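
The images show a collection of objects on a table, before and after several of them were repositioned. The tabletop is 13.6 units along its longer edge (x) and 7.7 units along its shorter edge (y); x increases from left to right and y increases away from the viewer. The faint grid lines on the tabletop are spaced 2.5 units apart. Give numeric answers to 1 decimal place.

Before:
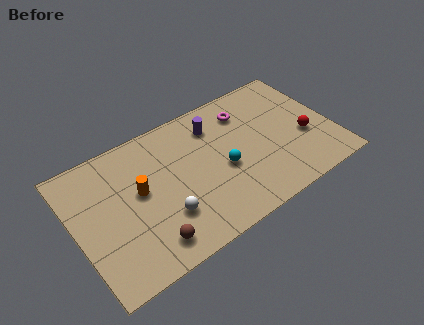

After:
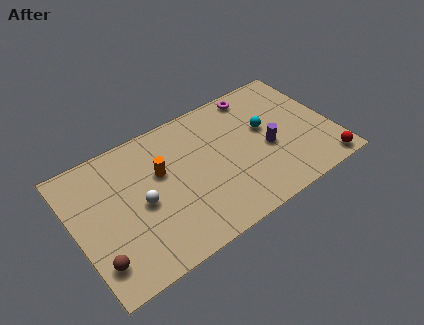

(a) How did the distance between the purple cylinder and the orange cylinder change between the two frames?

+1.1

They were about 4.6 units apart before and 5.7 after — 1.1 units further apart.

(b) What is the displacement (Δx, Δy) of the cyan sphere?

(2.5, 1.2)

The cyan sphere was at about (7.7, 3.3) and moved to about (10.2, 4.5).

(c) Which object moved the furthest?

the purple cylinder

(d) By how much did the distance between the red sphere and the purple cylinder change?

-1.7

The distance was about 5.3 in the first image and 3.6 in the second, so they moved 1.7 units closer together.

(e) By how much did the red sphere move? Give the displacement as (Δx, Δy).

(0.6, -2.2)

The red sphere was at about (12.1, 3.0) and moved to about (12.7, 0.8).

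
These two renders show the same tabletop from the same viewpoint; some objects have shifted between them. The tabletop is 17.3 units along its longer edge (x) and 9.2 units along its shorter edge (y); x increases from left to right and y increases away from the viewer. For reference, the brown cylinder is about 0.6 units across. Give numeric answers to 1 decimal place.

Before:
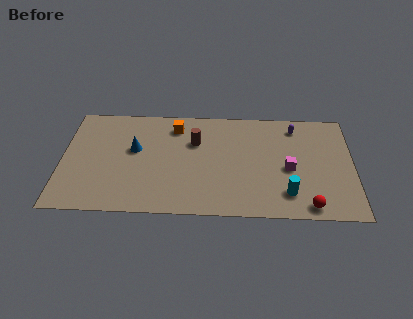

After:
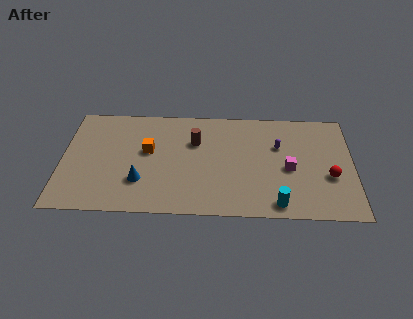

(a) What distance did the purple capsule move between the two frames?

2.0

The purple capsule was near (13.9, 7.7) before and (12.9, 6.0) after, so it travelled √(1.0² + 1.7²) ≈ 2.0 units.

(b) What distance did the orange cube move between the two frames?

2.7

The orange cube was near (6.7, 7.5) before and (5.1, 5.3) after, so it travelled √(1.6² + 2.2²) ≈ 2.7 units.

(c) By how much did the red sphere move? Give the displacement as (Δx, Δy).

(1.3, 2.5)

The red sphere was at about (14.6, 1.0) and moved to about (15.9, 3.5).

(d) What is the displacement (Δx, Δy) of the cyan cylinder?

(-0.6, -0.9)

The cyan cylinder started near (13.4, 2.0) and ended near (12.8, 1.1).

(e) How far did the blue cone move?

2.7

The blue cone was near (4.3, 5.4) before and (4.7, 2.7) after, so it travelled √(0.4² + 2.7²) ≈ 2.7 units.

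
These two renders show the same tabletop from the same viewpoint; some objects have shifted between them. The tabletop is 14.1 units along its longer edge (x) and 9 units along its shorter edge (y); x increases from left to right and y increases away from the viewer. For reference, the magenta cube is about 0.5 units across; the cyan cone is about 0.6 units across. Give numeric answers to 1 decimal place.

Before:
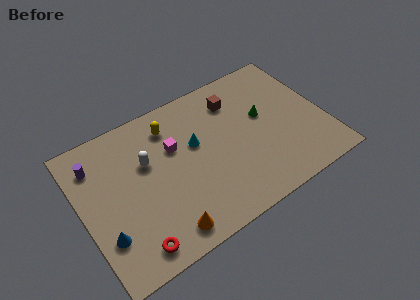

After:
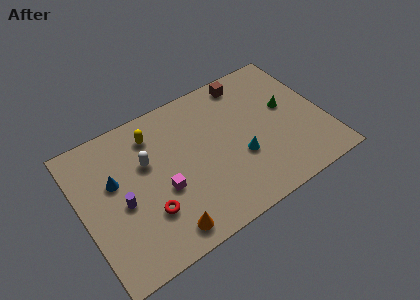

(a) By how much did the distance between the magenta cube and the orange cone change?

-2.4

The distance was about 4.8 in the first image and 2.4 in the second, so they moved 2.4 units closer together.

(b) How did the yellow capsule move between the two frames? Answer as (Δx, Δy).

(-1.0, 0.0)

The yellow capsule started near (5.5, 7.2) and ended near (4.5, 7.2).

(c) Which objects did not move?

the white capsule and the orange cone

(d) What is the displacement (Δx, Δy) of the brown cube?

(0.9, 0.9)

The brown cube was at about (9.3, 7.0) and moved to about (10.2, 7.9).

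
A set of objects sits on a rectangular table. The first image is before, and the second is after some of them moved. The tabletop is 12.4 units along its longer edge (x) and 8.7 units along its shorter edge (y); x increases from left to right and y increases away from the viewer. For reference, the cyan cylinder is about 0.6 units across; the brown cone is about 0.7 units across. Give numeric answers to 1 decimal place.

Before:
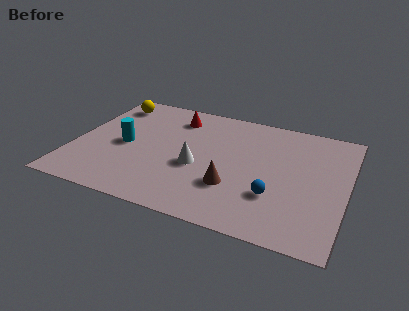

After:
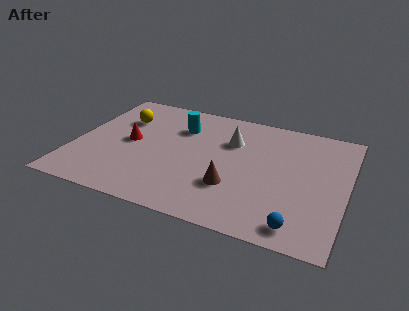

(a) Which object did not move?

the brown cone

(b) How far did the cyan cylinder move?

3.2

The cyan cylinder moved from about (2.3, 4.1) to (4.6, 6.3), a distance of √(2.3² + 2.2²) ≈ 3.2.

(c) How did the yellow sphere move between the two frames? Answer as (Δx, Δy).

(0.7, -1.1)

From the two frames, the yellow sphere sits at roughly (1.2, 7.2) before and (1.9, 6.1) after.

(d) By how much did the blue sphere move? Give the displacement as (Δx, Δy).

(1.2, -1.6)

From the two frames, the blue sphere sits at roughly (9.3, 2.7) before and (10.5, 1.1) after.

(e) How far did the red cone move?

3.2

The red cone moved from about (4.3, 7.0) to (2.5, 4.4), a distance of √(1.8² + 2.6²) ≈ 3.2.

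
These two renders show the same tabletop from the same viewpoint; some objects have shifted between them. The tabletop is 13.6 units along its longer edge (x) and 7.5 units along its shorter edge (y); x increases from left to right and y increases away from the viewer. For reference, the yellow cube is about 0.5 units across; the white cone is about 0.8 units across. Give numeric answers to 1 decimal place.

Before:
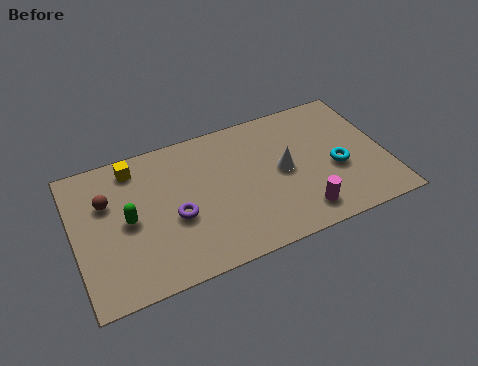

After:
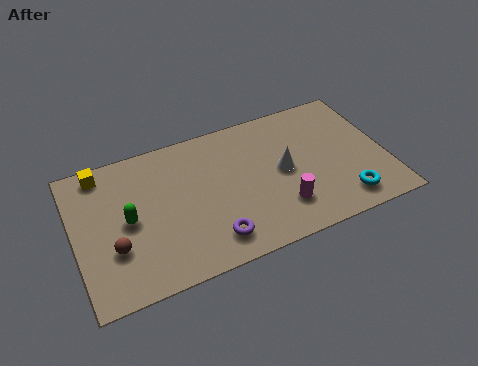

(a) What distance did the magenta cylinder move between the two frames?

1.0

The magenta cylinder moved from about (9.6, 1.3) to (8.8, 1.9), a distance of √(0.8² + 0.6²) ≈ 1.0.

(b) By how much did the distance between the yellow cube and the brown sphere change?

+2.2

Before: roughly 1.9 units apart; after: 4.1. That's 2.2 units further apart.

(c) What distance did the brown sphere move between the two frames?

2.5

The brown sphere was near (1.5, 5.0) before and (1.6, 2.5) after, so it travelled √(0.1² + 2.5²) ≈ 2.5 units.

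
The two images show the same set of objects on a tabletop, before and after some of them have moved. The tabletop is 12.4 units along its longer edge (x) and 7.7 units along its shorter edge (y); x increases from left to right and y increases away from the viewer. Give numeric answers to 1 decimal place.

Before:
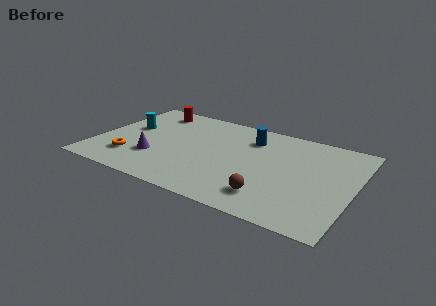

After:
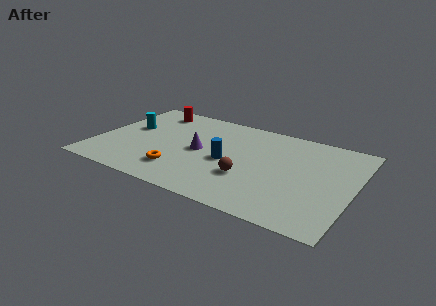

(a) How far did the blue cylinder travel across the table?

2.5

The blue cylinder was near (7.2, 5.9) before and (6.4, 3.5) after, so it travelled √(0.8² + 2.4²) ≈ 2.5 units.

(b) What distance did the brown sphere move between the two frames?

1.6

The brown sphere was near (8.7, 1.6) before and (7.5, 2.6) after, so it travelled √(1.2² + 1.0²) ≈ 1.6 units.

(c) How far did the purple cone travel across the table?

2.4

From (3.0, 2.4) to (5.0, 3.8), the purple cone covered √(2.0² + 1.4²) ≈ 2.4 units.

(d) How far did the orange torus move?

2.4

From (1.9, 1.9) to (4.3, 1.8), the orange torus covered √(2.4² + 0.1²) ≈ 2.4 units.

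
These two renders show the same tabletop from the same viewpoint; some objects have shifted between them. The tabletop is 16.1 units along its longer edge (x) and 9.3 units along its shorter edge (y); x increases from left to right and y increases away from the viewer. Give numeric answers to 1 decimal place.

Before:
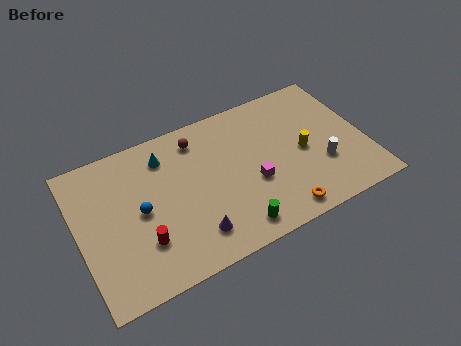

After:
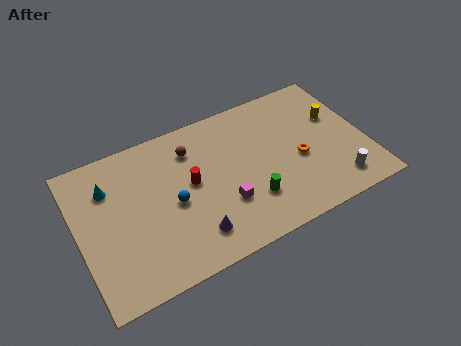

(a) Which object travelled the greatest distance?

the red cylinder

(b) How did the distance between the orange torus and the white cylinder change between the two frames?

-0.4

They were about 3.4 units apart before and 3.0 after — 0.4 units closer together.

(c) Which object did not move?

the purple cone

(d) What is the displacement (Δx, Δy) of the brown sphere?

(-0.4, -0.5)

The brown sphere was at about (7.0, 7.7) and moved to about (6.6, 7.2).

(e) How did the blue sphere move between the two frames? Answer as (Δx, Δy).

(1.8, -0.3)

The blue sphere was at about (3.4, 4.6) and moved to about (5.2, 4.3).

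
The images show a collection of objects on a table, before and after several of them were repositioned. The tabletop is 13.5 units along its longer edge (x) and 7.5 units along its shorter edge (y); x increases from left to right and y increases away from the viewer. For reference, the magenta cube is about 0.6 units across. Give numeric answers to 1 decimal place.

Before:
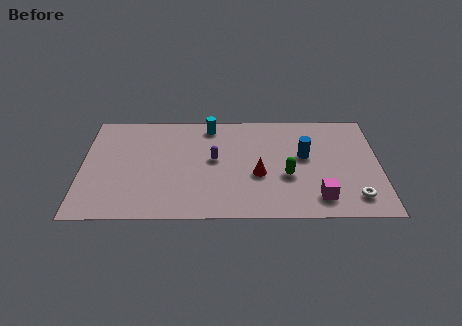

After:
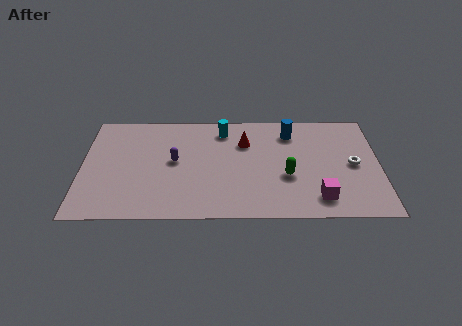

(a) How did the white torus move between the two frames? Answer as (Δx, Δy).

(0.0, 2.3)

From the two frames, the white torus sits at roughly (12.3, 1.4) before and (12.3, 3.7) after.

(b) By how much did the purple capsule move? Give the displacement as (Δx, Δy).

(-1.8, -0.1)

The purple capsule was at about (6.0, 4.1) and moved to about (4.2, 4.0).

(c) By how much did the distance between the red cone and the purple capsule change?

+1.2

Before: roughly 2.3 units apart; after: 3.5. That's 1.2 units further apart.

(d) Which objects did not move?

the magenta cube and the green capsule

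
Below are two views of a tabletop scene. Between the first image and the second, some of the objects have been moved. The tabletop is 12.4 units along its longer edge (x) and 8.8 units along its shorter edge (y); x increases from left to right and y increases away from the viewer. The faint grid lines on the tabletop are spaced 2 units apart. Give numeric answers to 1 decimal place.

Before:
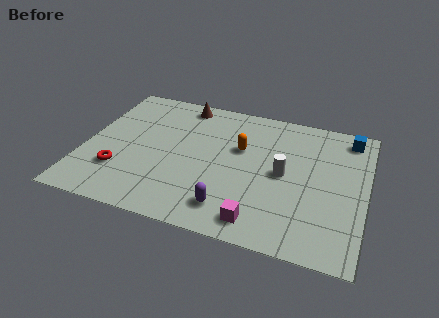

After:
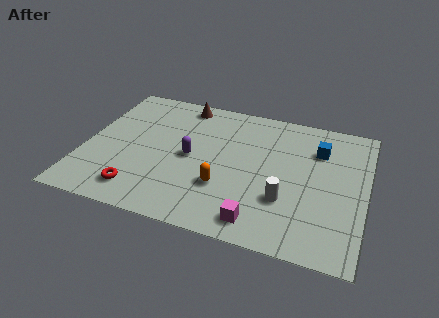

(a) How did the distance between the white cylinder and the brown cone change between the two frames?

+1.2

They were about 5.9 units apart before and 7.1 after — 1.2 units further apart.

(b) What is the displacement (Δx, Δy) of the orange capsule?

(-0.5, -2.7)

The orange capsule was at about (6.8, 5.5) and moved to about (6.3, 2.8).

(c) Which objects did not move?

the magenta cube and the brown cone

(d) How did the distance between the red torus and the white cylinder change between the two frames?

-0.9

They were about 7.3 units apart before and 6.4 after — 0.9 units closer together.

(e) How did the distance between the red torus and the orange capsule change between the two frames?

-2.1

The distance was about 5.9 in the first image and 3.8 in the second, so they moved 2.1 units closer together.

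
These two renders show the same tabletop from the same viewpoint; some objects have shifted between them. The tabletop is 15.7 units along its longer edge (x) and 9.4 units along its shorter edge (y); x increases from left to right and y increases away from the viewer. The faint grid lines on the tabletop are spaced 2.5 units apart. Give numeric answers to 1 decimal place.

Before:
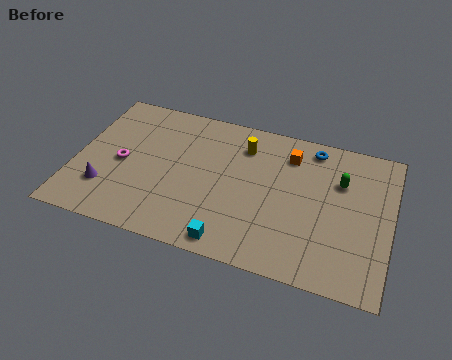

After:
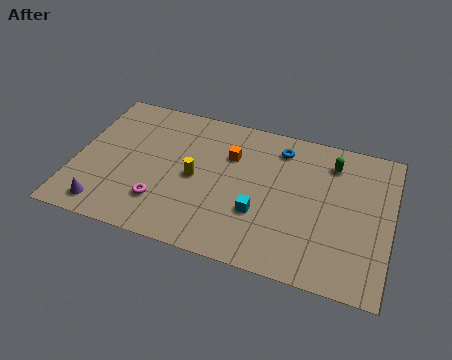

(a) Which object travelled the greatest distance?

the yellow cylinder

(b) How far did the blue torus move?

1.7

The blue torus was near (11.6, 8.2) before and (10.0, 7.7) after, so it travelled √(1.6² + 0.5²) ≈ 1.7 units.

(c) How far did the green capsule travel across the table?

1.2

The green capsule moved from about (13.1, 6.4) to (12.6, 7.5), a distance of √(0.5² + 1.1²) ≈ 1.2.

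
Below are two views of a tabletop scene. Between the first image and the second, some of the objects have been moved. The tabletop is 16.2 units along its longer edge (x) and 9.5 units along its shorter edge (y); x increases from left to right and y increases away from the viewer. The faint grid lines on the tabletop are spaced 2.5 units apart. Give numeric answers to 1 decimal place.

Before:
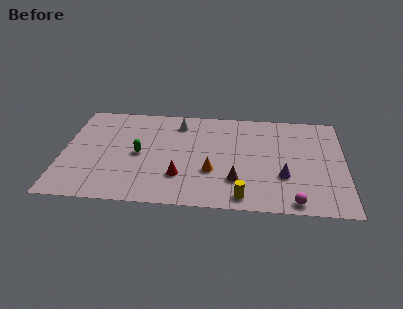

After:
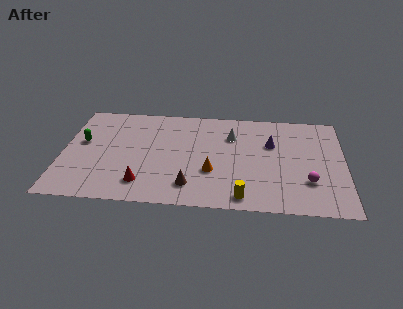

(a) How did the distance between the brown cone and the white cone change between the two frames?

-0.8

They were about 6.2 units apart before and 5.4 after — 0.8 units closer together.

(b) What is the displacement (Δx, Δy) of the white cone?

(3.1, -1.0)

From the two frames, the white cone sits at roughly (6.6, 7.8) before and (9.7, 6.8) after.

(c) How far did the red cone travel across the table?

2.2

The red cone moved from about (6.8, 2.7) to (4.7, 1.9), a distance of √(2.1² + 0.8²) ≈ 2.2.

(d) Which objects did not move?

the yellow cylinder and the orange cone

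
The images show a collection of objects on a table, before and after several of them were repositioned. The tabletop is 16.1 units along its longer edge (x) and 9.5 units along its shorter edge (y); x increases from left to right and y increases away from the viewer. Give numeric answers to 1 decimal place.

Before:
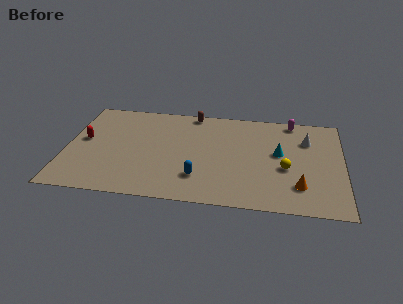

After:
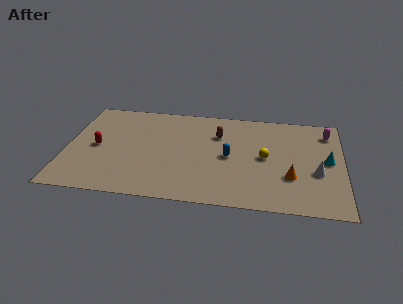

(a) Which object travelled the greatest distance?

the white cone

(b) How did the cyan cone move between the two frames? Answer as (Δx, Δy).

(2.8, -0.4)

The cyan cone was at about (12.4, 5.3) and moved to about (15.2, 4.9).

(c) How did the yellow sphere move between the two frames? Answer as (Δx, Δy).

(-1.2, 0.9)

From the two frames, the yellow sphere sits at roughly (12.8, 3.9) before and (11.6, 4.8) after.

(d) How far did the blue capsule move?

2.8

The blue capsule was near (7.8, 2.4) before and (9.5, 4.6) after, so it travelled √(1.7² + 2.2²) ≈ 2.8 units.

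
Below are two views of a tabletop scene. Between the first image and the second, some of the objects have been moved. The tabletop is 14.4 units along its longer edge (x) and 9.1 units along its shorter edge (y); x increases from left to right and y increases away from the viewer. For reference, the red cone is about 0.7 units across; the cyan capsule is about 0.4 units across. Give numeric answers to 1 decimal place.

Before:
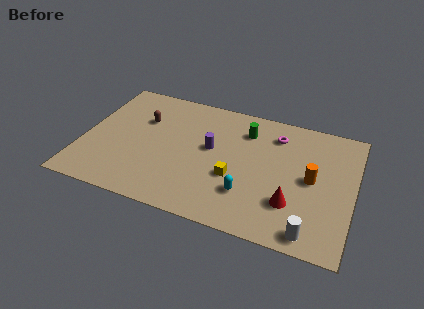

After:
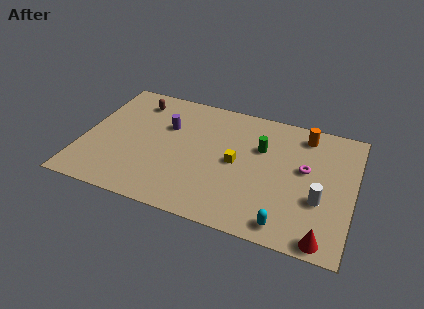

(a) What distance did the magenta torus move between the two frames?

2.6

The magenta torus moved from about (10.1, 7.2) to (11.8, 5.2), a distance of √(1.7² + 2.0²) ≈ 2.6.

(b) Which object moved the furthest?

the orange cylinder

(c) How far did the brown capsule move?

1.4

The brown capsule was near (3.0, 6.1) before and (2.5, 7.4) after, so it travelled √(0.5² + 1.3²) ≈ 1.4 units.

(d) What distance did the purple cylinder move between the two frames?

2.7

The purple cylinder was near (6.8, 5.1) before and (4.3, 6.0) after, so it travelled √(2.5² + 0.9²) ≈ 2.7 units.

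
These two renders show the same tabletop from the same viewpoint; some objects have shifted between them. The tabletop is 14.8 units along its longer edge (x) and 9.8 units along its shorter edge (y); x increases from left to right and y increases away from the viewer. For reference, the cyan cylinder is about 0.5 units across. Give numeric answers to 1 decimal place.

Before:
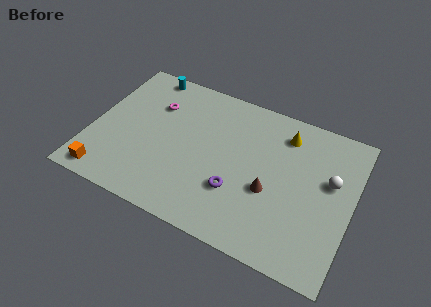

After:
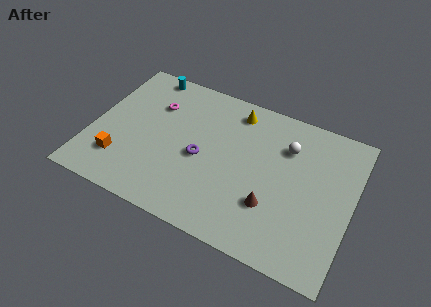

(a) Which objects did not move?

the magenta torus and the cyan cylinder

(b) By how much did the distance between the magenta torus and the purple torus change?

-2.5

They were about 6.4 units apart before and 3.9 after — 2.5 units closer together.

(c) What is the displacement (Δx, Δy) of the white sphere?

(-2.6, 1.2)

The white sphere started near (13.5, 5.9) and ended near (10.9, 7.1).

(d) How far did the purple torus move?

2.6

The purple torus moved from about (8.5, 3.1) to (6.3, 4.4), a distance of √(2.2² + 1.3²) ≈ 2.6.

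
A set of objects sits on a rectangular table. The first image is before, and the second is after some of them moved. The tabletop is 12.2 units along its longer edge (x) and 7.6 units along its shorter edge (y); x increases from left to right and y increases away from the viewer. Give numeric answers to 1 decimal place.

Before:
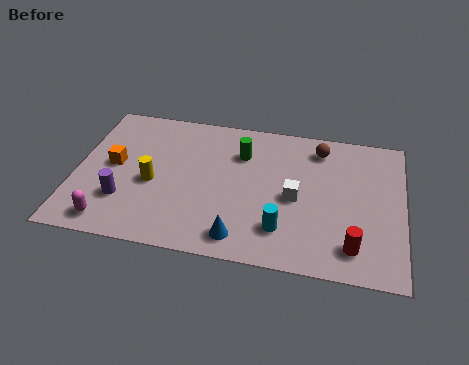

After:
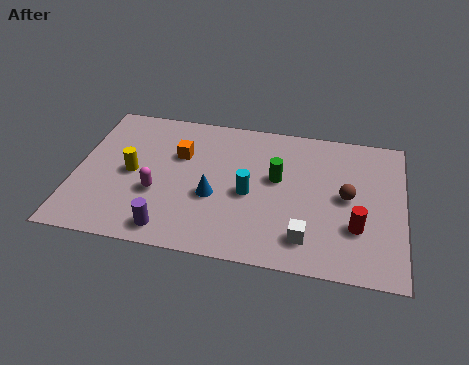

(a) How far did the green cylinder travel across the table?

1.8

The green cylinder moved from about (6.1, 5.5) to (7.5, 4.4), a distance of √(1.4² + 1.1²) ≈ 1.8.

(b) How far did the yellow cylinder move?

0.9

From (2.9, 3.3) to (2.1, 3.7), the yellow cylinder covered √(0.8² + 0.4²) ≈ 0.9 units.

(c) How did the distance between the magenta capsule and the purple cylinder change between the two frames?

+0.6

They were about 1.3 units apart before and 1.9 after — 0.6 units further apart.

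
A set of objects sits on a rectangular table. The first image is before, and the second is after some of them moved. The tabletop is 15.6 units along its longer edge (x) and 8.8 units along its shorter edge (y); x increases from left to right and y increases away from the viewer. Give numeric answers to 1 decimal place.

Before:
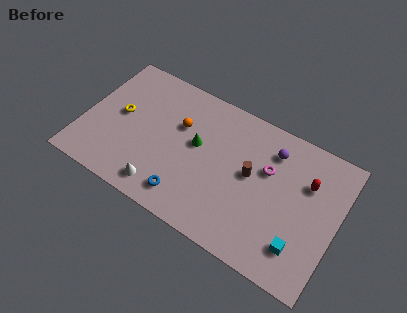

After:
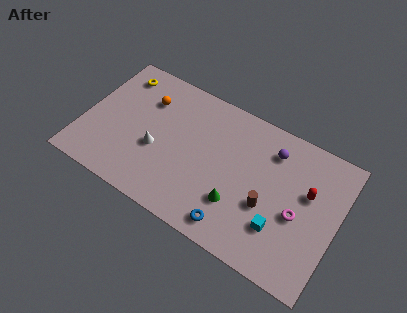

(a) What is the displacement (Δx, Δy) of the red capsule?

(0.1, -0.6)

The red capsule was at about (13.6, 6.0) and moved to about (13.7, 5.4).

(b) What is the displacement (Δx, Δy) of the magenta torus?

(2.1, -1.8)

The magenta torus was at about (11.2, 5.6) and moved to about (13.3, 3.8).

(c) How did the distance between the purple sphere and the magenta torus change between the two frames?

+2.4

They were about 1.3 units apart before and 3.7 after — 2.4 units further apart.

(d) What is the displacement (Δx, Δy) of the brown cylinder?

(1.2, -1.4)

From the two frames, the brown cylinder sits at roughly (10.3, 4.8) before and (11.5, 3.4) after.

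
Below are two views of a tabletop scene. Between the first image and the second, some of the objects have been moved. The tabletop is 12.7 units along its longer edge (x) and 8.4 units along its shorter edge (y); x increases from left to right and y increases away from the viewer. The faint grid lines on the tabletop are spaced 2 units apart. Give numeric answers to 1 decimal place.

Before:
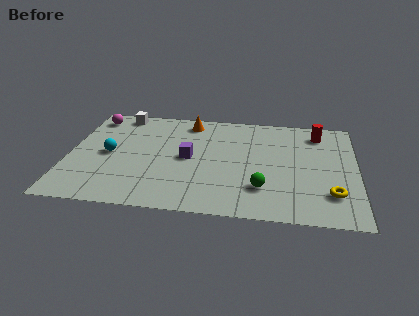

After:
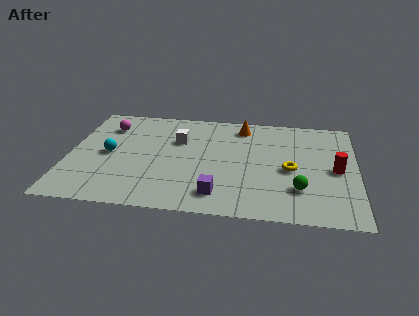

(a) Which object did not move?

the cyan sphere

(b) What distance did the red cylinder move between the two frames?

3.0

From (11.0, 6.9) to (11.8, 4.0), the red cylinder covered √(0.8² + 2.9²) ≈ 3.0 units.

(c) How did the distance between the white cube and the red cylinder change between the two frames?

-1.7

They were about 8.9 units apart before and 7.2 after — 1.7 units closer together.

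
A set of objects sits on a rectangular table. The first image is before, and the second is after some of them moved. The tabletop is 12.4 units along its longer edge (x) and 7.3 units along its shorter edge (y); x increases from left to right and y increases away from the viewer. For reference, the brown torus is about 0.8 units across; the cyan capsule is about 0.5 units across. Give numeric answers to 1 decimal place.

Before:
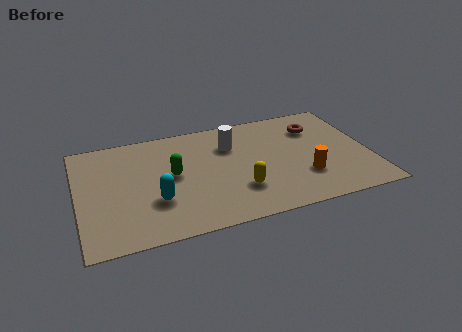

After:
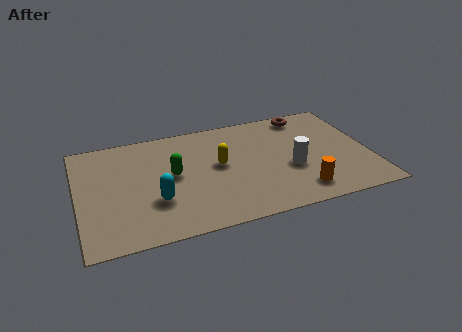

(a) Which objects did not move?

the cyan capsule and the green capsule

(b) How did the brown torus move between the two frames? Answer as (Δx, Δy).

(-0.3, 1.0)

The brown torus was at about (10.3, 5.4) and moved to about (10.0, 6.4).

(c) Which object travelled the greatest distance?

the white cylinder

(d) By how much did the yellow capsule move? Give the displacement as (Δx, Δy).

(-0.7, 1.9)

From the two frames, the yellow capsule sits at roughly (6.7, 2.1) before and (6.0, 4.0) after.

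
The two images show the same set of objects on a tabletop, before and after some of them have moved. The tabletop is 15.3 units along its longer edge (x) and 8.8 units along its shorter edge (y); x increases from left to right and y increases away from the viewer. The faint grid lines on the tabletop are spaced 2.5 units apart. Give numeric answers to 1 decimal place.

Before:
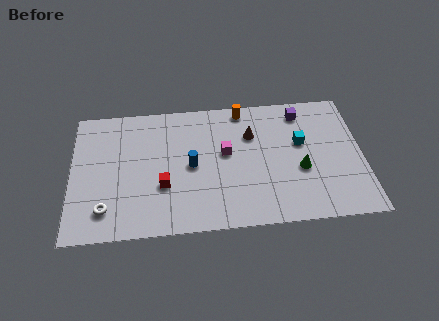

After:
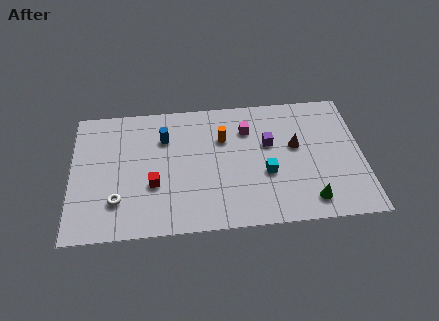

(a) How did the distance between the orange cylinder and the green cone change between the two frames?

+1.1

Before: roughly 5.3 units apart; after: 6.4. That's 1.1 units further apart.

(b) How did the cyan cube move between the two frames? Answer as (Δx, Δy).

(-1.9, -1.9)

The cyan cube was at about (12.1, 5.3) and moved to about (10.2, 3.4).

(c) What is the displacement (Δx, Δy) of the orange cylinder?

(-1.1, -1.9)

From the two frames, the orange cylinder sits at roughly (9.1, 7.9) before and (8.0, 6.0) after.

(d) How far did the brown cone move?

2.5

The brown cone moved from about (9.5, 6.1) to (11.8, 5.1), a distance of √(2.3² + 1.0²) ≈ 2.5.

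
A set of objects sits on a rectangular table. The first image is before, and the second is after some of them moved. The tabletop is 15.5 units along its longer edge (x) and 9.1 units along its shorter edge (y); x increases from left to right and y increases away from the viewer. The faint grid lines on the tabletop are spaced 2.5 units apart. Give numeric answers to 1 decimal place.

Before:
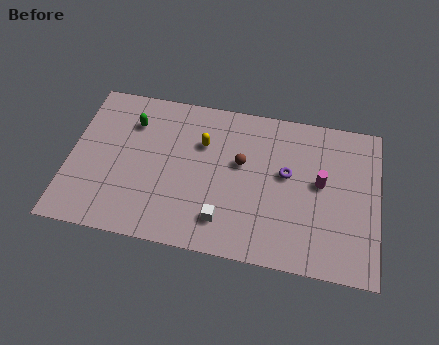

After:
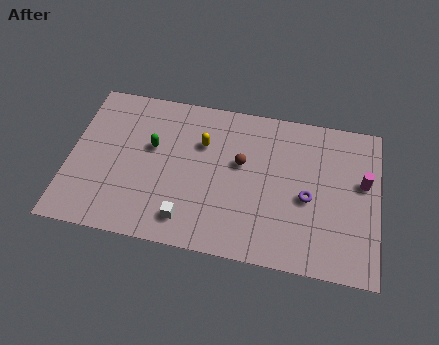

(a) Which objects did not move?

the yellow capsule and the brown sphere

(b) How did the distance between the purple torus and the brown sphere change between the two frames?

+1.4

The distance was about 2.3 in the first image and 3.7 in the second, so they moved 1.4 units further apart.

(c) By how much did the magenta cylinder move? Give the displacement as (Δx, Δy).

(2.1, 0.4)

The magenta cylinder was at about (12.6, 5.0) and moved to about (14.7, 5.4).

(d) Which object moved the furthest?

the magenta cylinder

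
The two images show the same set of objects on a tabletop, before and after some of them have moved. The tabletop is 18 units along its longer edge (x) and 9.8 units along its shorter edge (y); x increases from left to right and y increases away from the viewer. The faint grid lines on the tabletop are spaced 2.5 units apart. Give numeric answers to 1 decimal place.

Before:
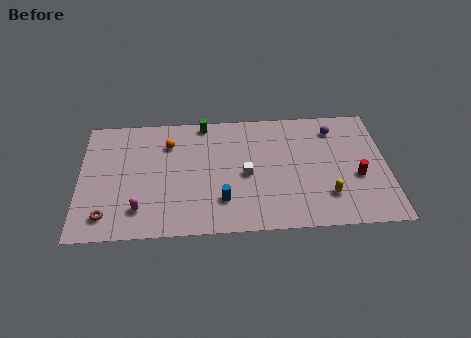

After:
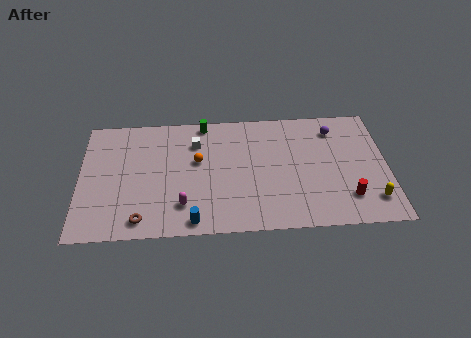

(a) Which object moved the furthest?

the white cube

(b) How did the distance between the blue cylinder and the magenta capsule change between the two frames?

-3.4

Before: roughly 4.8 units apart; after: 1.4. That's 3.4 units closer together.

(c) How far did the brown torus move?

2.0

The brown torus was near (1.6, 1.7) before and (3.6, 1.3) after, so it travelled √(2.0² + 0.4²) ≈ 2.0 units.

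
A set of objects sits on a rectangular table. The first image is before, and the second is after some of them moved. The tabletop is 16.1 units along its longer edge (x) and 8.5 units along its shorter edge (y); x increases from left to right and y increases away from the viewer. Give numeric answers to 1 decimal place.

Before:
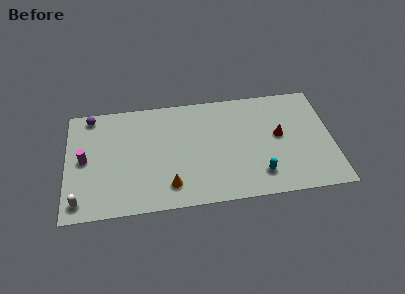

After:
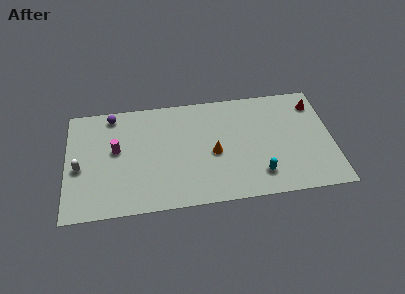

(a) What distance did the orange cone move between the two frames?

3.4

The orange cone moved from about (6.2, 1.7) to (8.9, 3.8), a distance of √(2.7² + 2.1²) ≈ 3.4.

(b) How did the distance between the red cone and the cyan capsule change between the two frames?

+3.1

Before: roughly 3.1 units apart; after: 6.2. That's 3.1 units further apart.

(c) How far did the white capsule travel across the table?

2.5

The white capsule moved from about (0.8, 1.2) to (0.8, 3.7), a distance of √(0.0² + 2.5²) ≈ 2.5.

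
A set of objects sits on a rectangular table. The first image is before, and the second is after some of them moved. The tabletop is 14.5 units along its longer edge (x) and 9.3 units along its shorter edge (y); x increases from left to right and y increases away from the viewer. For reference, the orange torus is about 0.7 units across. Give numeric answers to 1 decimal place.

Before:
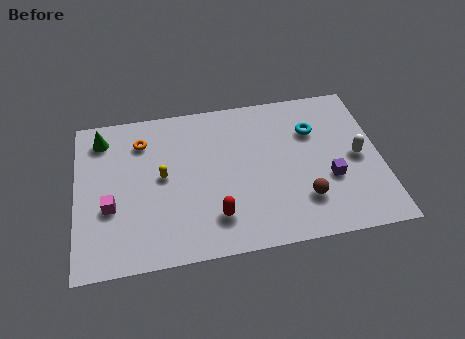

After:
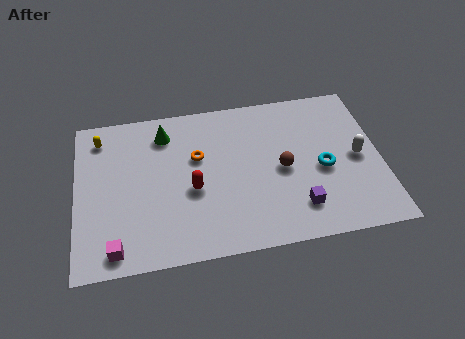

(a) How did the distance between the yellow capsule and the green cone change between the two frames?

-0.9

Before: roughly 4.0 units apart; after: 3.1. That's 0.9 units closer together.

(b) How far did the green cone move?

3.0

The green cone moved from about (1.3, 7.7) to (4.3, 7.5), a distance of √(3.0² + 0.2²) ≈ 3.0.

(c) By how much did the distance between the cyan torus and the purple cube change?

-0.7

Before: roughly 3.2 units apart; after: 2.5. That's 0.7 units closer together.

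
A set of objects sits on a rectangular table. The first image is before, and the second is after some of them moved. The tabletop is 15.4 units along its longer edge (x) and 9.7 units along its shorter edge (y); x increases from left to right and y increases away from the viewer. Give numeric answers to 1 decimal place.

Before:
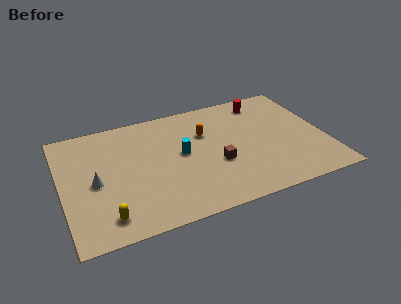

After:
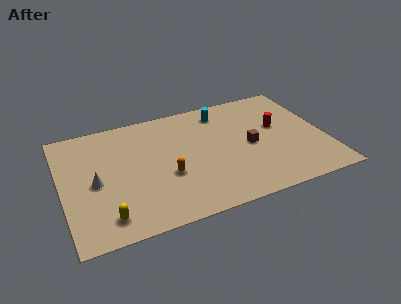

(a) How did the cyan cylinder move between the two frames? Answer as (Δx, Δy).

(2.7, 2.9)

The cyan cylinder was at about (7.0, 5.2) and moved to about (9.7, 8.1).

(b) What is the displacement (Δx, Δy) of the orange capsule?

(-2.5, -2.8)

From the two frames, the orange capsule sits at roughly (8.5, 6.5) before and (6.0, 3.7) after.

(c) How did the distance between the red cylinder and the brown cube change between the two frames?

-3.5

The distance was about 5.6 in the first image and 2.1 in the second, so they moved 3.5 units closer together.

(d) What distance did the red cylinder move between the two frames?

2.6

The red cylinder was near (12.2, 8.2) before and (12.8, 5.7) after, so it travelled √(0.6² + 2.5²) ≈ 2.6 units.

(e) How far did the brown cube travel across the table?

2.3

The brown cube was near (8.9, 3.7) before and (11.0, 4.6) after, so it travelled √(2.1² + 0.9²) ≈ 2.3 units.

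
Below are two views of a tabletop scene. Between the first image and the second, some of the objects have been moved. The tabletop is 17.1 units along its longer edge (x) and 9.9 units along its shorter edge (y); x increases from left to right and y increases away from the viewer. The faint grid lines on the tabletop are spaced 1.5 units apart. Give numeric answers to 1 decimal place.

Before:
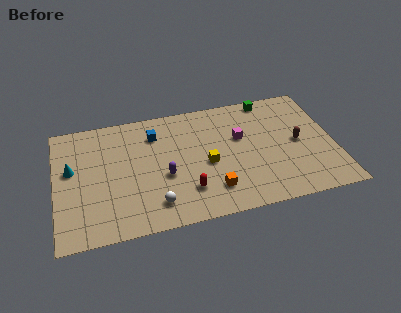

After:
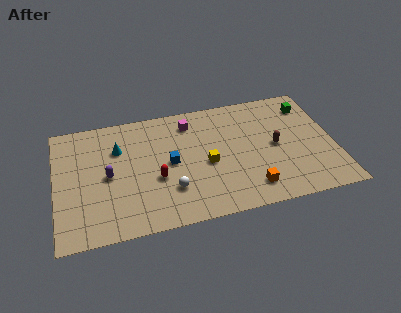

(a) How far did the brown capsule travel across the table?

1.4

The brown capsule was near (14.9, 4.9) before and (13.5, 4.9) after, so it travelled √(1.4² + 0.0²) ≈ 1.4 units.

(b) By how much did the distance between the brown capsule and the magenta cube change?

+2.3

The distance was about 3.7 in the first image and 6.0 in the second, so they moved 2.3 units further apart.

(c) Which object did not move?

the yellow cube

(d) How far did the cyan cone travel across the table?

3.1

From (1.0, 5.8) to (3.9, 6.9), the cyan cone covered √(2.9² + 1.1²) ≈ 3.1 units.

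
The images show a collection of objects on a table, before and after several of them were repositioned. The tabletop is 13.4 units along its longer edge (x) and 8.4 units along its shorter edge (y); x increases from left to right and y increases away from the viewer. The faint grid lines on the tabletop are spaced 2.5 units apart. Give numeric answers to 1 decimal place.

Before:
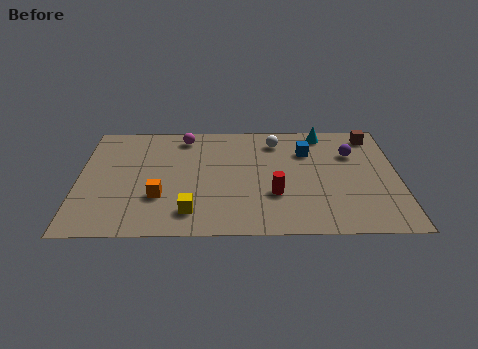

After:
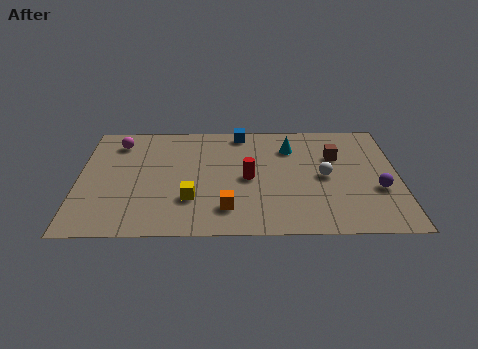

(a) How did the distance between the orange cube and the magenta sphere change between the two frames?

+2.2

The distance was about 4.6 in the first image and 6.8 in the second, so they moved 2.2 units further apart.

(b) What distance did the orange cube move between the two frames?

2.9

The orange cube moved from about (3.4, 2.7) to (6.2, 1.8), a distance of √(2.8² + 0.9²) ≈ 2.9.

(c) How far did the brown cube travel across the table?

2.3

From (12.4, 7.2) to (10.8, 5.6), the brown cube covered √(1.6² + 1.6²) ≈ 2.3 units.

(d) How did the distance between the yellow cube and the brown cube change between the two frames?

-2.7

Before: roughly 9.5 units apart; after: 6.8. That's 2.7 units closer together.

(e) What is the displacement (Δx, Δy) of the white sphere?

(2.0, -2.7)

The white sphere started near (8.3, 6.8) and ended near (10.3, 4.1).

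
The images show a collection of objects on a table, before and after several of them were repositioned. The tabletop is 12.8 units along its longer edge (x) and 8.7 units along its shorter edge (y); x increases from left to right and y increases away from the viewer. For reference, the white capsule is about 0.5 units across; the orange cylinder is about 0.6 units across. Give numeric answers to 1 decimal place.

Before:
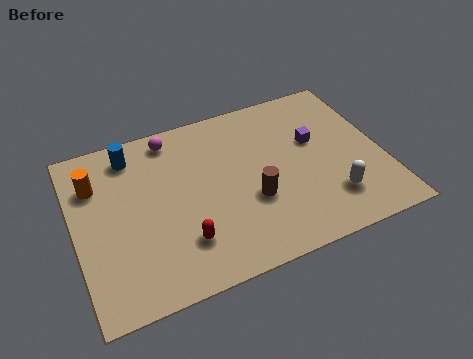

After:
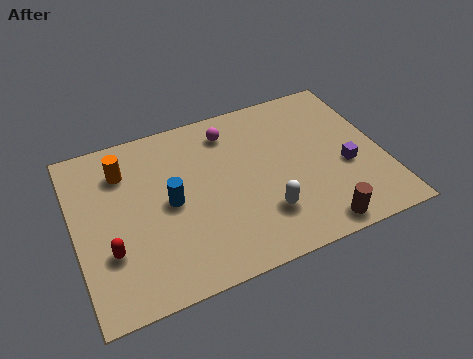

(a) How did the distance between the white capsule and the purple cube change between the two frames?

+0.6

They were about 3.2 units apart before and 3.8 after — 0.6 units further apart.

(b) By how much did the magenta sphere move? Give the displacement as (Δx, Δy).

(2.4, -0.5)

The magenta sphere was at about (4.3, 7.6) and moved to about (6.7, 7.1).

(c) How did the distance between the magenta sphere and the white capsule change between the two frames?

-3.3

The distance was about 8.2 in the first image and 4.9 in the second, so they moved 3.3 units closer together.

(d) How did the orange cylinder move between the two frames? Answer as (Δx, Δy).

(1.2, 0.3)

The orange cylinder was at about (1.0, 6.3) and moved to about (2.2, 6.6).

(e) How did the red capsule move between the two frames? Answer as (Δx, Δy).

(-2.9, 0.6)

The red capsule was at about (4.2, 2.2) and moved to about (1.3, 2.8).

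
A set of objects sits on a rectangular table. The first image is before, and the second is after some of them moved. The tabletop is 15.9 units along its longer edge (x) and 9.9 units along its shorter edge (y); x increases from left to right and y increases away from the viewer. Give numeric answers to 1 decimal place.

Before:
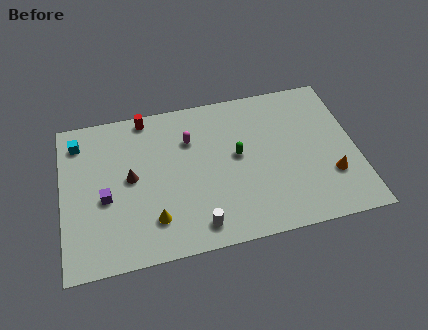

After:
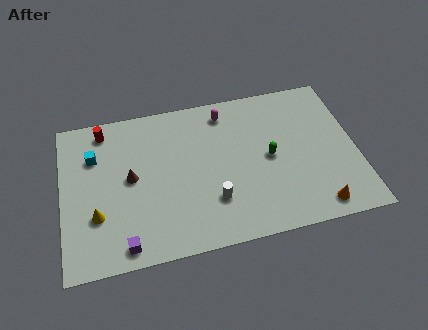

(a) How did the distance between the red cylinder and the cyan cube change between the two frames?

-2.1

The distance was about 3.8 in the first image and 1.7 in the second, so they moved 2.1 units closer together.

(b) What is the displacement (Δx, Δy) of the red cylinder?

(-2.3, -0.4)

The red cylinder started near (4.7, 9.0) and ended near (2.4, 8.6).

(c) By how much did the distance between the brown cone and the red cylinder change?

-0.3

Before: roughly 3.9 units apart; after: 3.6. That's 0.3 units closer together.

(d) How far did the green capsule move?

1.8

The green capsule was near (9.5, 5.4) before and (11.2, 4.9) after, so it travelled √(1.7² + 0.5²) ≈ 1.8 units.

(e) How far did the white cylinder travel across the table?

1.7

The white cylinder moved from about (7.1, 1.4) to (8.0, 2.8), a distance of √(0.9² + 1.4²) ≈ 1.7.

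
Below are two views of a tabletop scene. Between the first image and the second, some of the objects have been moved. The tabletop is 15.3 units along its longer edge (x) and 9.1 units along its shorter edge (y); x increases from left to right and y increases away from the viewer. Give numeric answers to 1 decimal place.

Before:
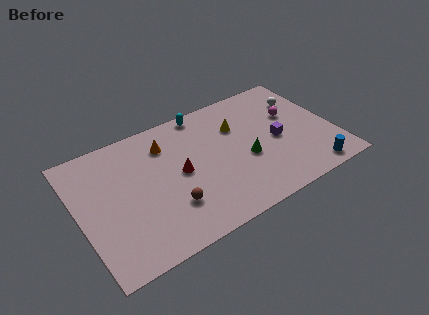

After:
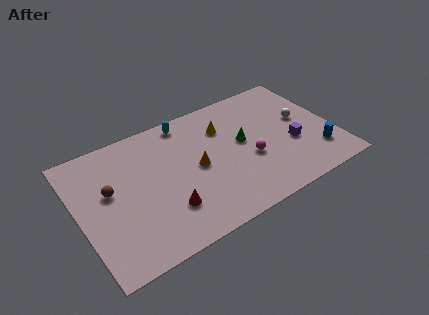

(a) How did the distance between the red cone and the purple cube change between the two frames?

+2.0

Before: roughly 5.9 units apart; after: 7.9. That's 2.0 units further apart.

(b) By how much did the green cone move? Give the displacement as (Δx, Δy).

(0.0, 1.3)

From the two frames, the green cone sits at roughly (9.9, 3.7) before and (9.9, 5.0) after.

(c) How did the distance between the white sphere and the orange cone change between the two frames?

-1.8

Before: roughly 8.4 units apart; after: 6.6. That's 1.8 units closer together.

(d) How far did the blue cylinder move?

1.3

The blue cylinder was near (13.4, 1.0) before and (14.0, 2.2) after, so it travelled √(0.6² + 1.2²) ≈ 1.3 units.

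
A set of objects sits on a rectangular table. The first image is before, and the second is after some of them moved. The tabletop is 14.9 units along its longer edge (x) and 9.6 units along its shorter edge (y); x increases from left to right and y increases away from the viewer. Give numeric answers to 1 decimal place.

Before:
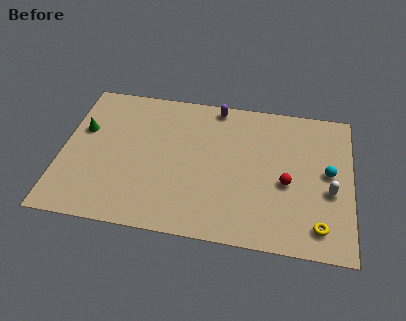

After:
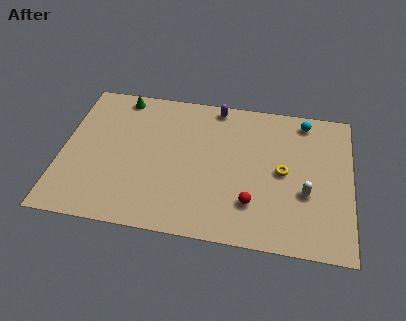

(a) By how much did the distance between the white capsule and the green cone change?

-2.0

They were about 13.0 units apart before and 11.0 after — 2.0 units closer together.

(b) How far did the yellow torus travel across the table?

3.7

The yellow torus moved from about (13.3, 1.6) to (11.4, 4.8), a distance of √(1.9² + 3.2²) ≈ 3.7.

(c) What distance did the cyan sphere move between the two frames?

3.5

From (13.7, 5.1) to (12.4, 8.4), the cyan sphere covered √(1.3² + 3.3²) ≈ 3.5 units.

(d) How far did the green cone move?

3.2

The green cone was near (1.0, 6.0) before and (2.8, 8.6) after, so it travelled √(1.8² + 2.6²) ≈ 3.2 units.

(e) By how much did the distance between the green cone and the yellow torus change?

-3.7

The distance was about 13.1 in the first image and 9.4 in the second, so they moved 3.7 units closer together.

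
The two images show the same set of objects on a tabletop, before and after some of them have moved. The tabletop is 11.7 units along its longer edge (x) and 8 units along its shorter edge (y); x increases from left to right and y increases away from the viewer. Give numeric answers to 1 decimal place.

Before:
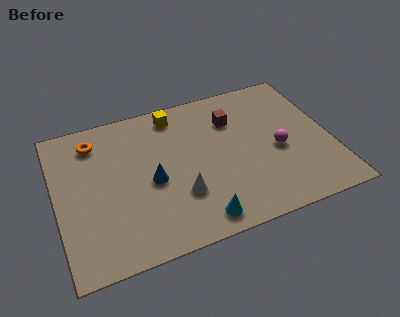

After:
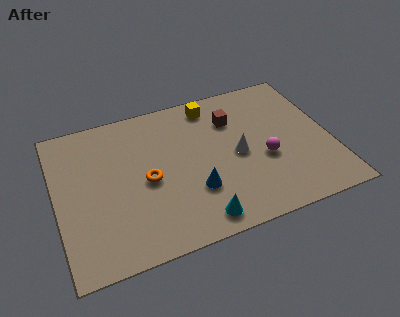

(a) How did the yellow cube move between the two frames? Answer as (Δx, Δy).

(1.6, 0.0)

The yellow cube was at about (5.3, 6.9) and moved to about (6.9, 6.9).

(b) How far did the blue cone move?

2.0

From (4.0, 3.6) to (5.7, 2.5), the blue cone covered √(1.7² + 1.1²) ≈ 2.0 units.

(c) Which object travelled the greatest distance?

the orange torus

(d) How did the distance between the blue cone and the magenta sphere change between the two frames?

-2.2

The distance was about 5.4 in the first image and 3.2 in the second, so they moved 2.2 units closer together.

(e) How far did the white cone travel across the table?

2.9

The white cone was near (5.1, 2.5) before and (7.7, 3.8) after, so it travelled √(2.6² + 1.3²) ≈ 2.9 units.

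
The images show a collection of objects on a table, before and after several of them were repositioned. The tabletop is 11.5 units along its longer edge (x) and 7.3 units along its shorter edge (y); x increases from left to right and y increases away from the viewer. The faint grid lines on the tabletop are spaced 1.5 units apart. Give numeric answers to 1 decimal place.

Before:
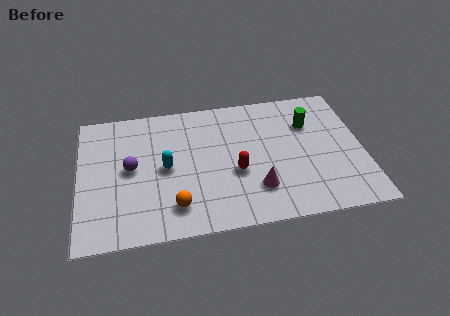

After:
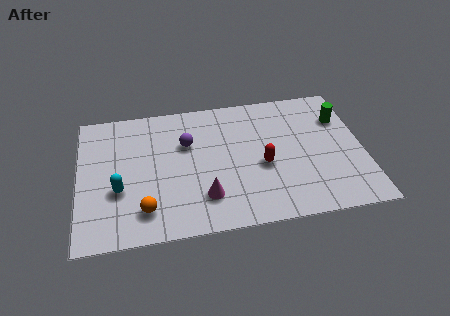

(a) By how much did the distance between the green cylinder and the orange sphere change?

+2.2

Before: roughly 6.7 units apart; after: 8.9. That's 2.2 units further apart.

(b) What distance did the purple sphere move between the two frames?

2.5

The purple sphere was near (2.1, 3.8) before and (4.4, 4.8) after, so it travelled √(2.3² + 1.0²) ≈ 2.5 units.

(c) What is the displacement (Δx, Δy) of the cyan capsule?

(-1.9, -0.9)

The cyan capsule was at about (3.5, 3.6) and moved to about (1.6, 2.7).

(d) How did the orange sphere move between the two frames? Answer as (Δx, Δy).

(-1.2, 0.0)

From the two frames, the orange sphere sits at roughly (3.8, 1.5) before and (2.6, 1.5) after.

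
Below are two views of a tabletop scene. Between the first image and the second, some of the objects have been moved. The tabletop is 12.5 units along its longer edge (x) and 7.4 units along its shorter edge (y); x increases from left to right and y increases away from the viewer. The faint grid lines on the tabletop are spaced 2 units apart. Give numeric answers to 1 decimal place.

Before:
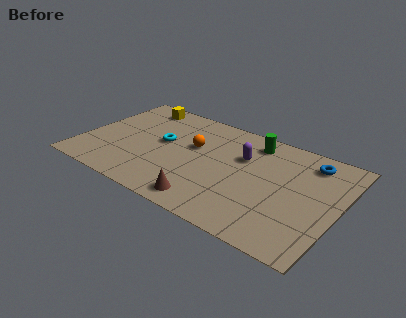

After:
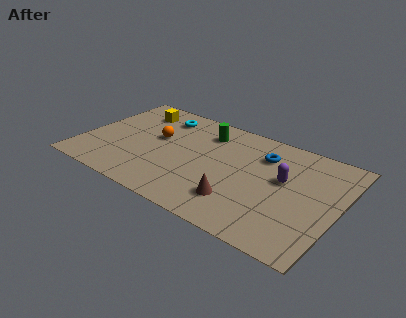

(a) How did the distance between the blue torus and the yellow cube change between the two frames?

-2.2

They were about 8.7 units apart before and 6.5 after — 2.2 units closer together.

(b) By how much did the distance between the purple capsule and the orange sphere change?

+3.9

They were about 2.4 units apart before and 6.3 after — 3.9 units further apart.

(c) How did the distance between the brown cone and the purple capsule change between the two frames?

-1.0

The distance was about 4.1 in the first image and 3.1 in the second, so they moved 1.0 units closer together.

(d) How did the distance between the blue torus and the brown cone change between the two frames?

-2.9

Before: roughly 6.6 units apart; after: 3.7. That's 2.9 units closer together.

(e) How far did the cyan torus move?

1.9

From (3.8, 4.1) to (3.4, 6.0), the cyan torus covered √(0.4² + 1.9²) ≈ 1.9 units.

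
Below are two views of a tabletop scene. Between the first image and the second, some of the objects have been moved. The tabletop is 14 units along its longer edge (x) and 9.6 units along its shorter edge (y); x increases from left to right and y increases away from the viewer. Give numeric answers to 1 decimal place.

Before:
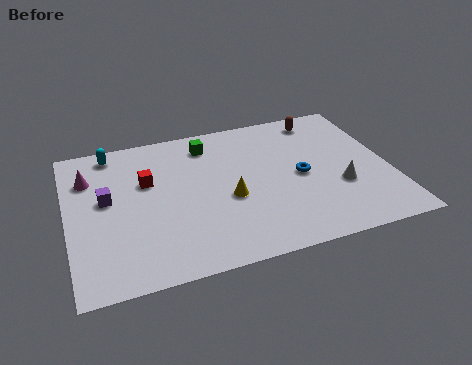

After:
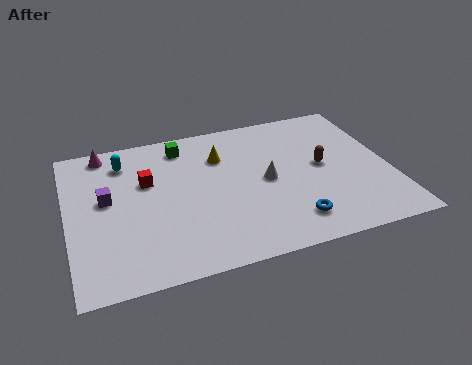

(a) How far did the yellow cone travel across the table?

2.9

From (6.9, 4.0) to (6.8, 6.9), the yellow cone covered √(0.1² + 2.9²) ≈ 2.9 units.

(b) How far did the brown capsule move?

3.3

The brown capsule was near (11.4, 8.3) before and (11.1, 5.0) after, so it travelled √(0.3² + 3.3²) ≈ 3.3 units.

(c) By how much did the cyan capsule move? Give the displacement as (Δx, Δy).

(0.5, -0.8)

From the two frames, the cyan capsule sits at roughly (2.1, 8.5) before and (2.6, 7.7) after.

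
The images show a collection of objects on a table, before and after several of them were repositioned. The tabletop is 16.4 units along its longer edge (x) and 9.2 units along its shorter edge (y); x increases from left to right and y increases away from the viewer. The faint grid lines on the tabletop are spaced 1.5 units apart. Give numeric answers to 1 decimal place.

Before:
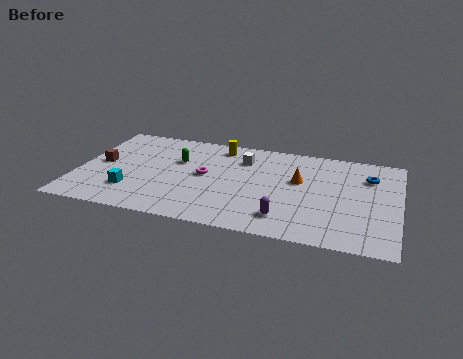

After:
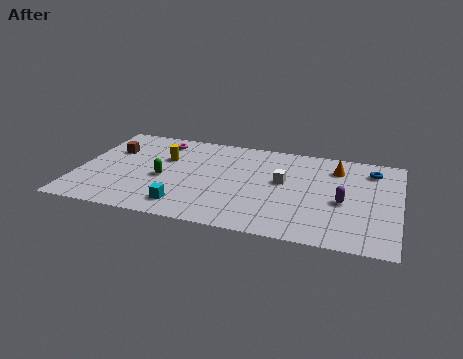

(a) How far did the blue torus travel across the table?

0.7

From (14.8, 6.7) to (14.9, 7.4), the blue torus covered √(0.1² + 0.7²) ≈ 0.7 units.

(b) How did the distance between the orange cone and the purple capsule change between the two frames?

-0.5

The distance was about 3.7 in the first image and 3.2 in the second, so they moved 0.5 units closer together.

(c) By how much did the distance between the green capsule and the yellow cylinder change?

-0.8

Before: roughly 2.8 units apart; after: 2.0. That's 0.8 units closer together.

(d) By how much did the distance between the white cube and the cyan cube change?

-1.0

Before: roughly 7.0 units apart; after: 6.0. That's 1.0 units closer together.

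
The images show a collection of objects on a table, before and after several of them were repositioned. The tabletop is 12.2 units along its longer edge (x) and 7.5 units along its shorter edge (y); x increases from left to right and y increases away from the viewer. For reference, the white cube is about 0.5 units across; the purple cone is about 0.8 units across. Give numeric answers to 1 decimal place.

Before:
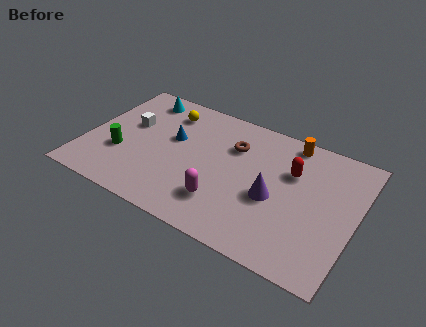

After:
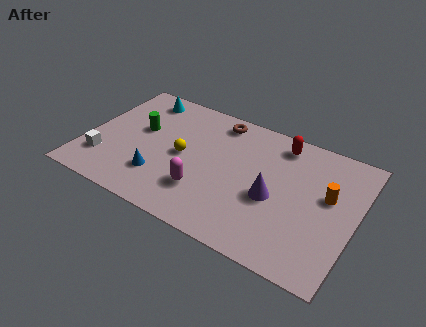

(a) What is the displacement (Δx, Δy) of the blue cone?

(-0.2, -2.5)

The blue cone was at about (3.8, 4.5) and moved to about (3.6, 2.0).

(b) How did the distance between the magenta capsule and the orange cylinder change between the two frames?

+0.4

The distance was about 5.4 in the first image and 5.8 in the second, so they moved 0.4 units further apart.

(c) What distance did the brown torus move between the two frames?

1.5

The brown torus was near (6.5, 5.3) before and (5.6, 6.5) after, so it travelled √(0.9² + 1.2²) ≈ 1.5 units.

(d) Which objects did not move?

the cyan cone and the purple cone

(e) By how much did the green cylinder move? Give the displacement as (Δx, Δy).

(0.6, 1.8)

From the two frames, the green cylinder sits at roughly (1.7, 2.6) before and (2.3, 4.4) after.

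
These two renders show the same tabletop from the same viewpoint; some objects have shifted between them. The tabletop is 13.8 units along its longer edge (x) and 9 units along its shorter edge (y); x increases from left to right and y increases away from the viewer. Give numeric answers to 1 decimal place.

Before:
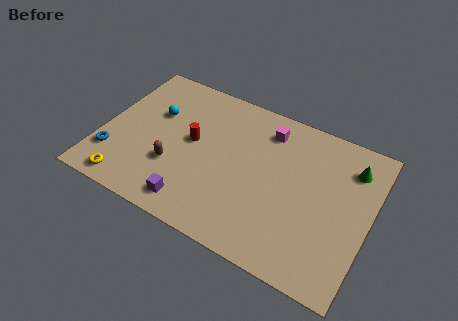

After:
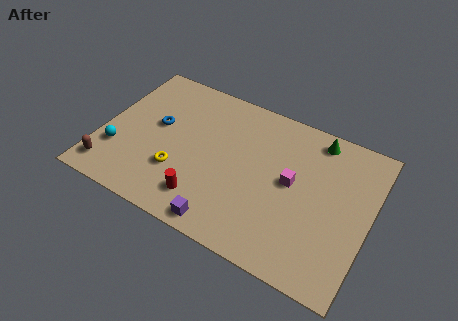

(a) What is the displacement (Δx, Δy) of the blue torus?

(1.9, 2.8)

The blue torus started near (0.8, 2.3) and ended near (2.7, 5.1).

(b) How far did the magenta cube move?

3.0

From (8.2, 7.3) to (9.8, 4.8), the magenta cube covered √(1.6² + 2.5²) ≈ 3.0 units.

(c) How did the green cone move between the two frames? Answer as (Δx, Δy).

(-1.9, 0.9)

The green cone was at about (12.6, 7.0) and moved to about (10.7, 7.9).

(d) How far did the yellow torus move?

3.0

From (1.8, 1.0) to (4.2, 2.8), the yellow torus covered √(2.4² + 1.8²) ≈ 3.0 units.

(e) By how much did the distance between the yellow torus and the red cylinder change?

-3.0

They were about 4.8 units apart before and 1.8 after — 3.0 units closer together.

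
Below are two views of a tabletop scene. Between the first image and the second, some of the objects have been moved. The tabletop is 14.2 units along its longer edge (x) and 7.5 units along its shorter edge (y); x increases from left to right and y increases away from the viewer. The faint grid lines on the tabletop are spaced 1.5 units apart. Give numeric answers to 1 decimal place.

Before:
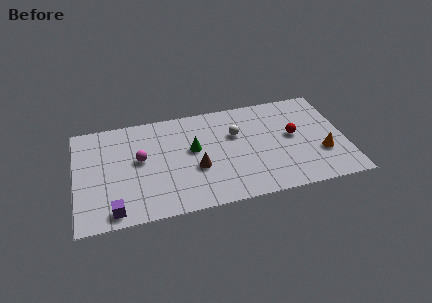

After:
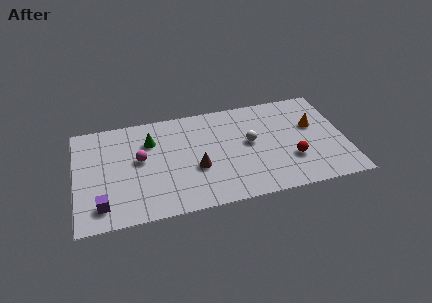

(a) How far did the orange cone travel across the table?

2.1

The orange cone was near (12.9, 2.5) before and (12.6, 4.6) after, so it travelled √(0.3² + 2.1²) ≈ 2.1 units.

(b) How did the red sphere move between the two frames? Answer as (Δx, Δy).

(-0.2, -1.7)

From the two frames, the red sphere sits at roughly (11.5, 4.1) before and (11.3, 2.4) after.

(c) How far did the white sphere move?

1.1

The white sphere was near (8.5, 4.9) before and (9.2, 4.1) after, so it travelled √(0.7² + 0.8²) ≈ 1.1 units.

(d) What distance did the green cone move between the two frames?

2.5

The green cone was near (6.2, 4.3) before and (4.0, 5.4) after, so it travelled √(2.2² + 1.1²) ≈ 2.5 units.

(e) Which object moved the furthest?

the green cone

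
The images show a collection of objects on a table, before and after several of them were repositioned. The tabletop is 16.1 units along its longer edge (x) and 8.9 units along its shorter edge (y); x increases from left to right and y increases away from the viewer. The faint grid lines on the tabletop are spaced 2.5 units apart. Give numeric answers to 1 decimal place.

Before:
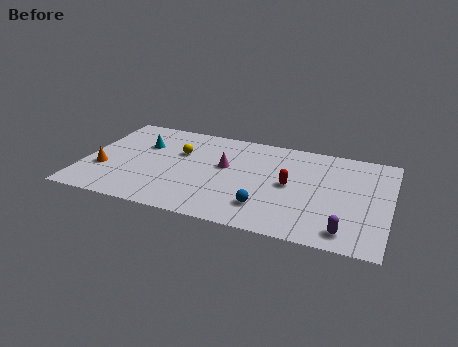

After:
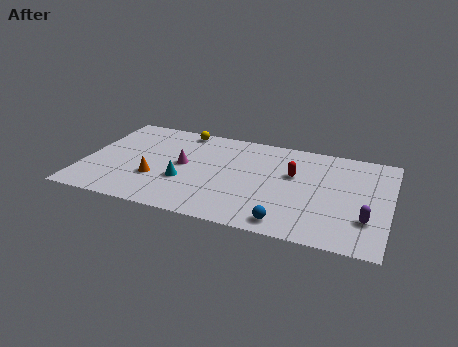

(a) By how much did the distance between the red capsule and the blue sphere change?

+1.8

The distance was about 2.6 in the first image and 4.4 in the second, so they moved 1.8 units further apart.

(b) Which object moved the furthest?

the cyan cone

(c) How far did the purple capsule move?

1.6

From (14.0, 1.3) to (15.0, 2.6), the purple capsule covered √(1.0² + 1.3²) ≈ 1.6 units.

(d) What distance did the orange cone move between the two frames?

2.8

The orange cone was near (1.1, 3.1) before and (3.9, 3.0) after, so it travelled √(2.8² + 0.1²) ≈ 2.8 units.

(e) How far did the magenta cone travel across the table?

2.3

From (7.4, 5.2) to (5.2, 4.7), the magenta cone covered √(2.2² + 0.5²) ≈ 2.3 units.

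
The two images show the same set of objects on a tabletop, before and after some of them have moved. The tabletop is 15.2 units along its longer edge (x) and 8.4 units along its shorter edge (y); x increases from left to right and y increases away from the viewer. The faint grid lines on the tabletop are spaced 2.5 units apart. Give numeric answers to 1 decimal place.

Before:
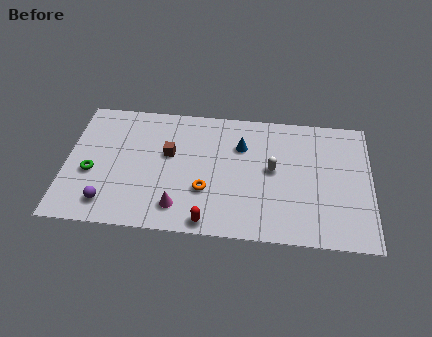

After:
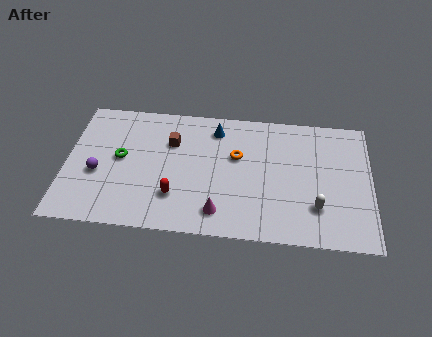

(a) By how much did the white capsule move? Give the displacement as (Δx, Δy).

(2.2, -2.2)

The white capsule was at about (10.3, 4.5) and moved to about (12.5, 2.3).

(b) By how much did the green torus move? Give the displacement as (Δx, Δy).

(1.4, 1.1)

From the two frames, the green torus sits at roughly (1.3, 3.4) before and (2.7, 4.5) after.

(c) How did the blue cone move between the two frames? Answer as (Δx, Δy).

(-1.3, 1.0)

From the two frames, the blue cone sits at roughly (8.7, 5.9) before and (7.4, 6.9) after.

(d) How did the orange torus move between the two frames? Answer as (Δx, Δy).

(1.5, 2.4)

The orange torus started near (7.0, 2.8) and ended near (8.5, 5.2).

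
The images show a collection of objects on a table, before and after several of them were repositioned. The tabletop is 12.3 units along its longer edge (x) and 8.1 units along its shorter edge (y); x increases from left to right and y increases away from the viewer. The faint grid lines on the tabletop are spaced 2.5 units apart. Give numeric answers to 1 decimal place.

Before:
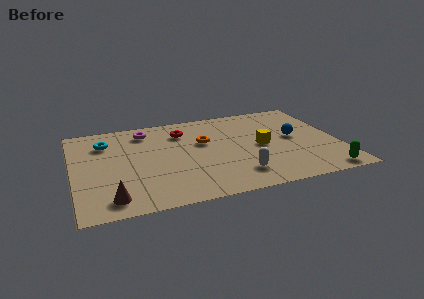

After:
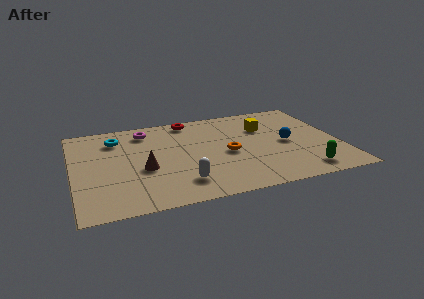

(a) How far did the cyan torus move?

0.5

From (1.6, 6.1) to (2.1, 6.3), the cyan torus covered √(0.5² + 0.2²) ≈ 0.5 units.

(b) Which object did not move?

the magenta torus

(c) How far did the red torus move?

1.1

The red torus was near (5.2, 6.2) before and (5.6, 7.2) after, so it travelled √(0.4² + 1.0²) ≈ 1.1 units.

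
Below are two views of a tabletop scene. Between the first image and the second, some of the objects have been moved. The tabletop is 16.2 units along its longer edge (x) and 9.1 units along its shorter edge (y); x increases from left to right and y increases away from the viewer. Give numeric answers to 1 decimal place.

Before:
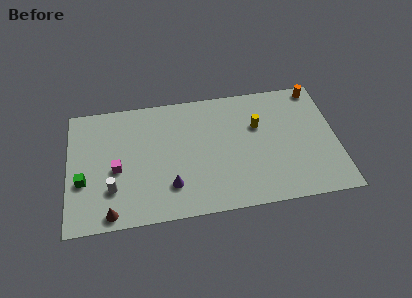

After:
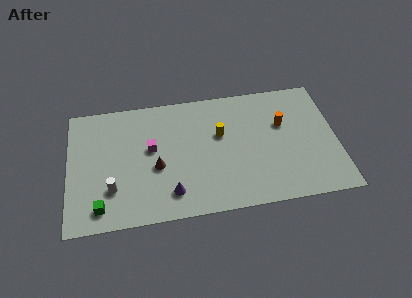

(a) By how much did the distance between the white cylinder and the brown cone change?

+1.3

Before: roughly 1.7 units apart; after: 3.0. That's 1.3 units further apart.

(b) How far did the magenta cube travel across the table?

2.4

From (2.9, 4.0) to (5.0, 5.2), the magenta cube covered √(2.1² + 1.2²) ≈ 2.4 units.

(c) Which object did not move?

the white cylinder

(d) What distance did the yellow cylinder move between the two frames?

2.3

From (11.5, 5.9) to (9.2, 5.6), the yellow cylinder covered √(2.3² + 0.3²) ≈ 2.3 units.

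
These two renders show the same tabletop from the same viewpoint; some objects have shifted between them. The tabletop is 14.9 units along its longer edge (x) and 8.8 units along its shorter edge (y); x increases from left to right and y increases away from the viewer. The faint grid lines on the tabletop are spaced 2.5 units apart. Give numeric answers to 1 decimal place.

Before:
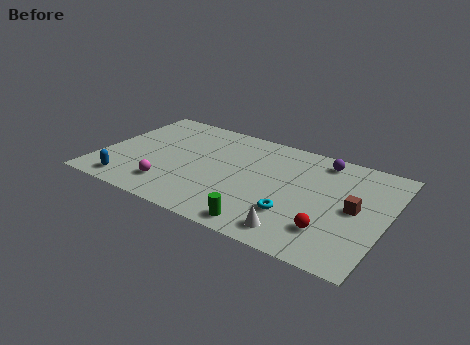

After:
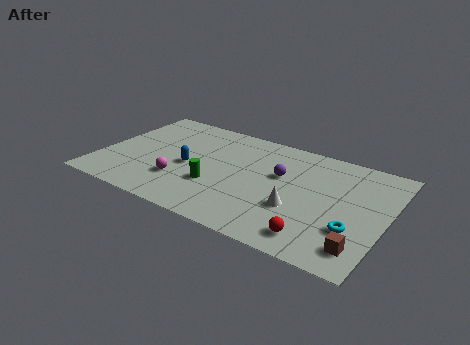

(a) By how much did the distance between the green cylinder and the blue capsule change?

-5.3

Before: roughly 7.2 units apart; after: 1.9. That's 5.3 units closer together.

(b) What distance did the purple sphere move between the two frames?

2.9

From (11.2, 7.6) to (9.3, 5.4), the purple sphere covered √(1.9² + 2.2²) ≈ 2.9 units.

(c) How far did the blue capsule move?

3.9

The blue capsule moved from about (1.9, 1.2) to (4.6, 4.0), a distance of √(2.7² + 2.8²) ≈ 3.9.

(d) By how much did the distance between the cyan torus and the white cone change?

+1.6

The distance was about 1.3 in the first image and 2.9 in the second, so they moved 1.6 units further apart.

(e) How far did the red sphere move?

1.0

The red sphere moved from about (12.3, 2.2) to (11.7, 1.4), a distance of √(0.6² + 0.8²) ≈ 1.0.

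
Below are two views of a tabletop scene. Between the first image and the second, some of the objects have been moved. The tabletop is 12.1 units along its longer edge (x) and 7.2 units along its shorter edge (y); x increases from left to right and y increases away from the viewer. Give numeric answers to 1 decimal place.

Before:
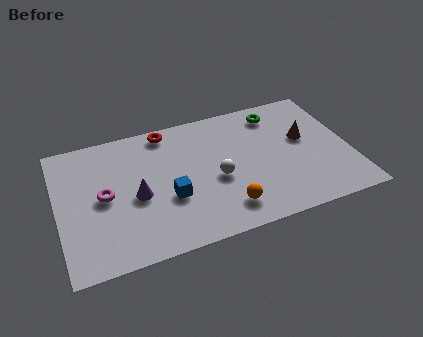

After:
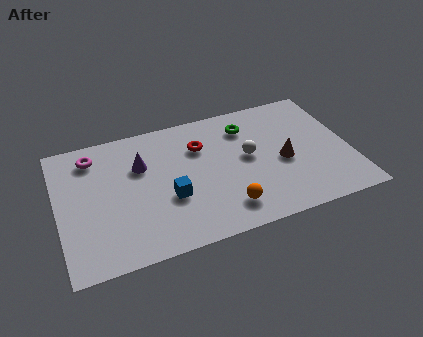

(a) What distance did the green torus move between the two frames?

1.4

The green torus moved from about (9.3, 6.0) to (8.0, 5.6), a distance of √(1.3² + 0.4²) ≈ 1.4.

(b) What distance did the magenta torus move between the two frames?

2.3

From (1.9, 3.6) to (1.6, 5.9), the magenta torus covered √(0.3² + 2.3²) ≈ 2.3 units.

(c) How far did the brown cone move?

1.4

The brown cone was near (10.3, 4.2) before and (9.3, 3.2) after, so it travelled √(1.0² + 1.0²) ≈ 1.4 units.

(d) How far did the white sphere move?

1.6

The white sphere moved from about (6.5, 3.1) to (7.9, 3.9), a distance of √(1.4² + 0.8²) ≈ 1.6.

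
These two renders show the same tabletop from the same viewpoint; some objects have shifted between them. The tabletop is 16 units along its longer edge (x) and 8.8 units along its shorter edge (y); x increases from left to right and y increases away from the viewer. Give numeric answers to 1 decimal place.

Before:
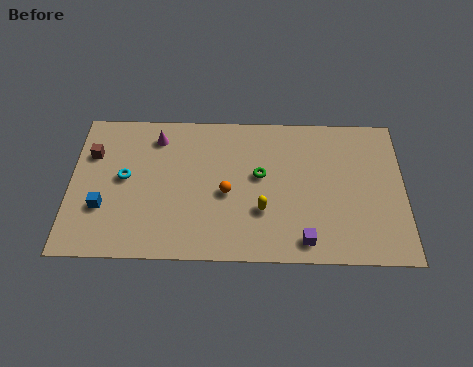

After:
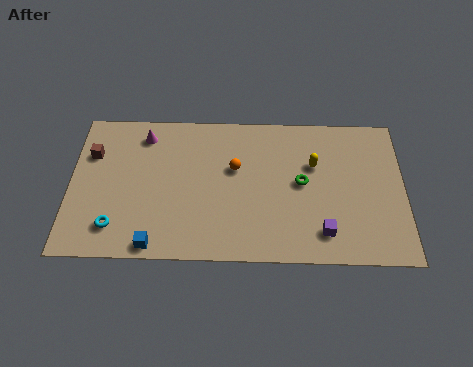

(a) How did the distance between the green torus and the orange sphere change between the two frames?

+1.4

The distance was about 1.9 in the first image and 3.3 in the second, so they moved 1.4 units further apart.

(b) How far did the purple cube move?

1.0

The purple cube moved from about (11.2, 1.2) to (12.1, 1.7), a distance of √(0.9² + 0.5²) ≈ 1.0.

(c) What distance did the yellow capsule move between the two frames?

3.8

The yellow capsule was near (9.2, 2.9) before and (11.7, 5.7) after, so it travelled √(2.5² + 2.8²) ≈ 3.8 units.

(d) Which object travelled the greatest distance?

the yellow capsule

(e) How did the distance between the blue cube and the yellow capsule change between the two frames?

+1.4

The distance was about 7.6 in the first image and 9.0 in the second, so they moved 1.4 units further apart.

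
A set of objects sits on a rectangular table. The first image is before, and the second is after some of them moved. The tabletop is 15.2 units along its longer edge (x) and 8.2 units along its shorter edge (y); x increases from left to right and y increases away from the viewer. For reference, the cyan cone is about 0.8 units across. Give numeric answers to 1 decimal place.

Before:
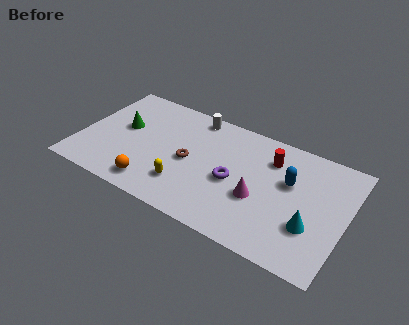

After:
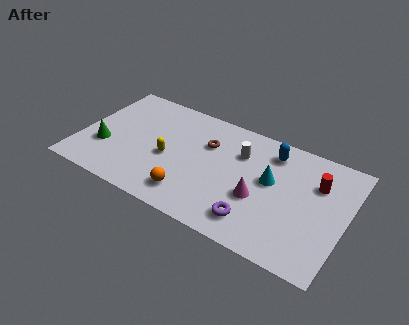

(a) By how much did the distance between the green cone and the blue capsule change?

+0.4

Before: roughly 9.6 units apart; after: 10.0. That's 0.4 units further apart.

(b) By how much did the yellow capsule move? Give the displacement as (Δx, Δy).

(-1.2, 1.5)

From the two frames, the yellow capsule sits at roughly (6.3, 2.1) before and (5.1, 3.6) after.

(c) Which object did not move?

the magenta cone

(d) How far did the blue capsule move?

2.0

The blue capsule was near (11.9, 5.1) before and (10.7, 6.7) after, so it travelled √(1.2² + 1.6²) ≈ 2.0 units.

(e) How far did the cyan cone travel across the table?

3.2

From (13.4, 2.7) to (10.9, 4.7), the cyan cone covered √(2.5² + 2.0²) ≈ 3.2 units.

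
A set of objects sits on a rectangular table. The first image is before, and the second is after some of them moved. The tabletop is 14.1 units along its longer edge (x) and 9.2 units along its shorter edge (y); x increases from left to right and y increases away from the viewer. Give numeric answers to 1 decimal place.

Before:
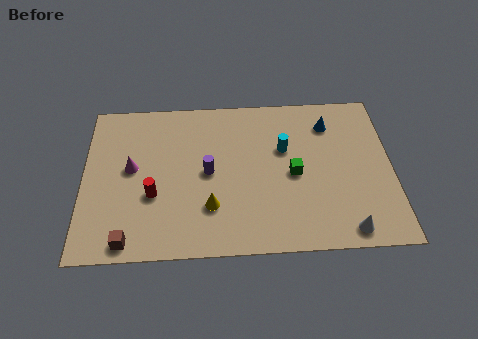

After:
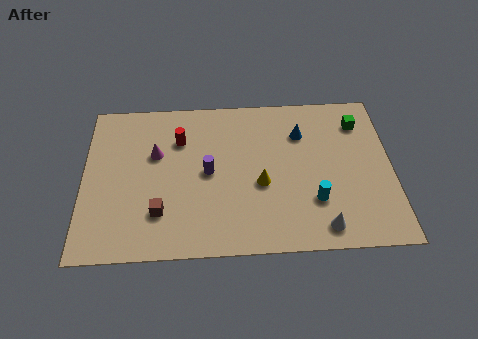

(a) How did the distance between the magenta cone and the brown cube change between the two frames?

-0.7

The distance was about 4.1 in the first image and 3.4 in the second, so they moved 0.7 units closer together.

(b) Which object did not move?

the purple cylinder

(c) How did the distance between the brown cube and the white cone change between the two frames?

-2.4

Before: roughly 9.8 units apart; after: 7.4. That's 2.4 units closer together.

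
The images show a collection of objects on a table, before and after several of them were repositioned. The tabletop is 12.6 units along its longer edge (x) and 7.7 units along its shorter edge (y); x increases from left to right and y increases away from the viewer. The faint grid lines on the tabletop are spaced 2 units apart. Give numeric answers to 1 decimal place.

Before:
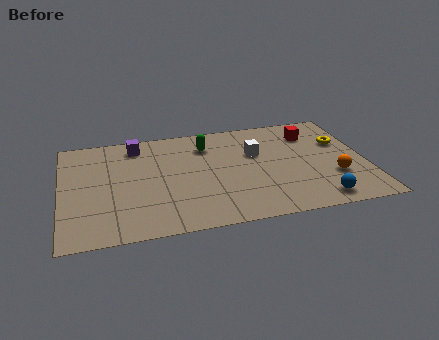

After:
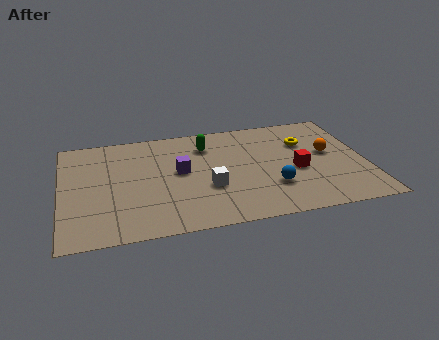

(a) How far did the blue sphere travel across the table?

2.2

The blue sphere moved from about (10.4, 1.0) to (8.6, 2.3), a distance of √(1.8² + 1.3²) ≈ 2.2.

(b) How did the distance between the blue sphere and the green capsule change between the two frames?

-2.1

They were about 6.5 units apart before and 4.4 after — 2.1 units closer together.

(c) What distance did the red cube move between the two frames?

2.7

From (10.5, 5.9) to (9.7, 3.3), the red cube covered √(0.8² + 2.6²) ≈ 2.7 units.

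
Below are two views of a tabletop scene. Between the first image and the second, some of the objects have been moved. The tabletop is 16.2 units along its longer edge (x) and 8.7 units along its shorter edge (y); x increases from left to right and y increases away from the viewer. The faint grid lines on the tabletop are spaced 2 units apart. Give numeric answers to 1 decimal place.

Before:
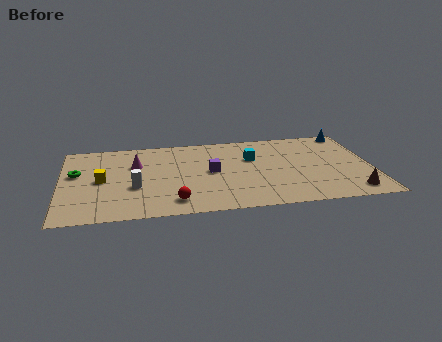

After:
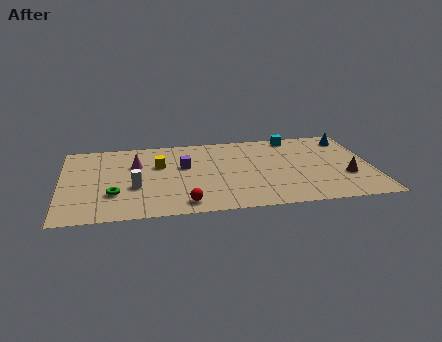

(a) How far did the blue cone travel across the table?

0.7

The blue cone was near (15.3, 7.9) before and (15.2, 7.2) after, so it travelled √(0.1² + 0.7²) ≈ 0.7 units.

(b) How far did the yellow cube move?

3.3

The yellow cube was near (2.1, 4.3) before and (5.1, 5.6) after, so it travelled √(3.0² + 1.3²) ≈ 3.3 units.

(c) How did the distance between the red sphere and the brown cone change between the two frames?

-0.5

The distance was about 9.2 in the first image and 8.7 in the second, so they moved 0.5 units closer together.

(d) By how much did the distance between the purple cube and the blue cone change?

+0.8

The distance was about 8.2 in the first image and 9.0 in the second, so they moved 0.8 units further apart.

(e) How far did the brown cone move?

1.7

The brown cone moved from about (15.0, 1.3) to (14.8, 3.0), a distance of √(0.2² + 1.7²) ≈ 1.7.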